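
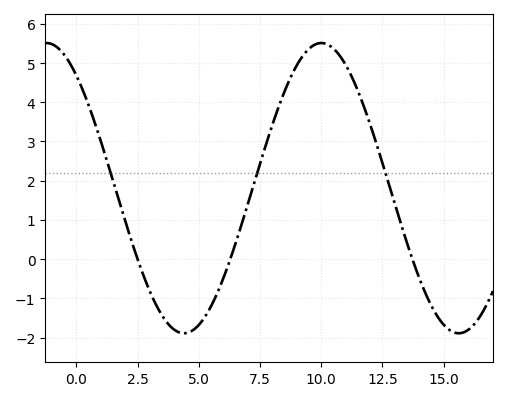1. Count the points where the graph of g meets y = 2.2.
3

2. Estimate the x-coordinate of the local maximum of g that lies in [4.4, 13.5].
10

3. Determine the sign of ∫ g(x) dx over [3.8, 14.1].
positive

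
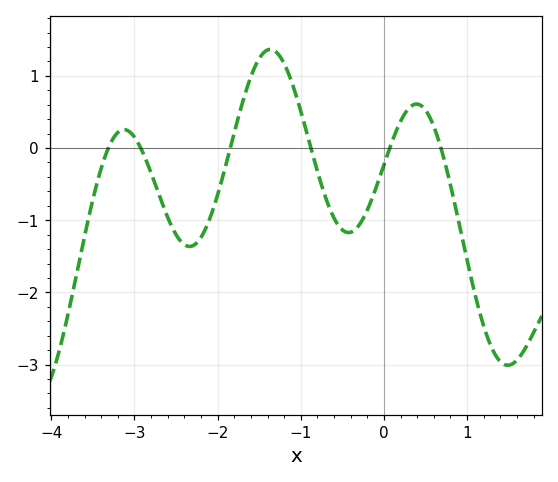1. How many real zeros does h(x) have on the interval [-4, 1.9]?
6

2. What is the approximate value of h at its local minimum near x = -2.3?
-1.36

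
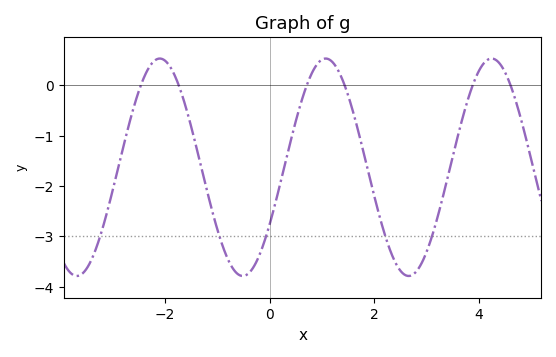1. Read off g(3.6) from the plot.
-1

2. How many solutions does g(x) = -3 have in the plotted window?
5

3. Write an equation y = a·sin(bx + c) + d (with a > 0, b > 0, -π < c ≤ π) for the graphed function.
y = 2.16sin(2x - 0.55) - 1.63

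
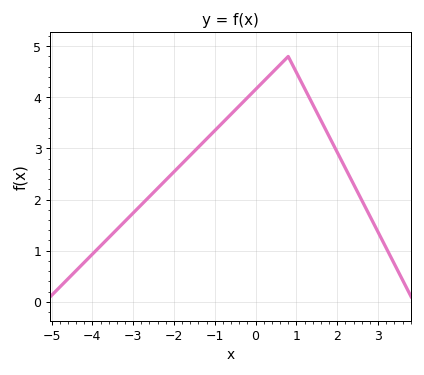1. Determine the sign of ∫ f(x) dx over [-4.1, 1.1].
positive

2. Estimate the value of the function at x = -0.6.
3.67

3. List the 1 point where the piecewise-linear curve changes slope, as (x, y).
(0.8, 4.8)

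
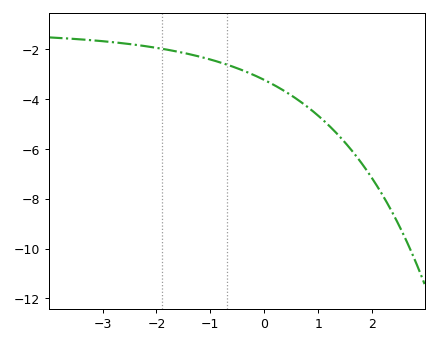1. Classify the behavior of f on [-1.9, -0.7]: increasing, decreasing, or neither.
decreasing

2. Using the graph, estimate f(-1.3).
-2.2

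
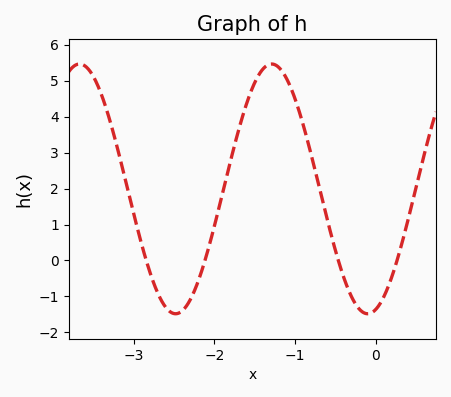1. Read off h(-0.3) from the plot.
-1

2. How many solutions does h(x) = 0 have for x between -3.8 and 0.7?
4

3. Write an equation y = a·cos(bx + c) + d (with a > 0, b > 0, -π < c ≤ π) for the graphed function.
y = 3.47cos(2.64x - 2.88) + 1.99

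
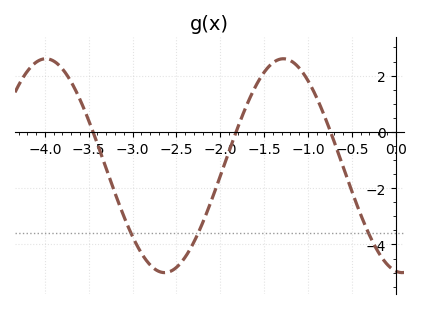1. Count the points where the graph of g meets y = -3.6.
3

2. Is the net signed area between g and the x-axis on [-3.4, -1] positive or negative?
negative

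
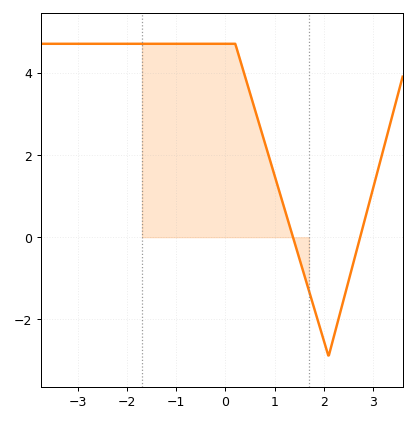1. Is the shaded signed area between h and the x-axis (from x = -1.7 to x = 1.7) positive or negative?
positive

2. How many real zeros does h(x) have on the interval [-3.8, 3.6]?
2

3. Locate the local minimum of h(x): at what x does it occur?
2.1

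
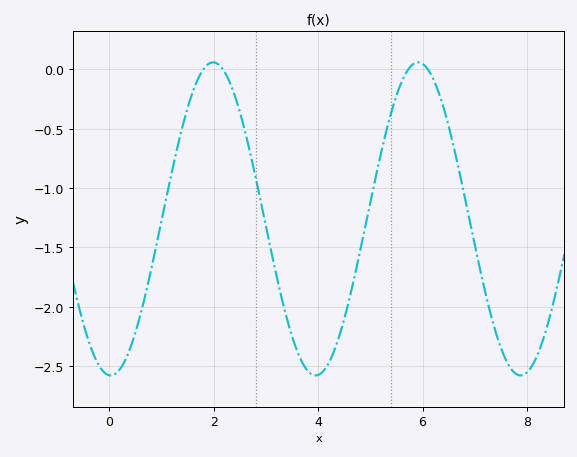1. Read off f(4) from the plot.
-2.6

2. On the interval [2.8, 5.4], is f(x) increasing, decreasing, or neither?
neither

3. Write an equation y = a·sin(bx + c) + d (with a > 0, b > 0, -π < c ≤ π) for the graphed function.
y = 1.32sin(1.6x - 1.6) - 1.26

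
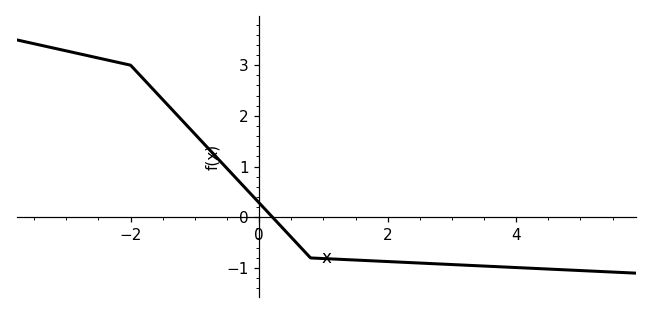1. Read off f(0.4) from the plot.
-0.3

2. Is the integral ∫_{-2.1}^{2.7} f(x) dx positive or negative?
positive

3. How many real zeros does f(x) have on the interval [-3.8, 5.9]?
1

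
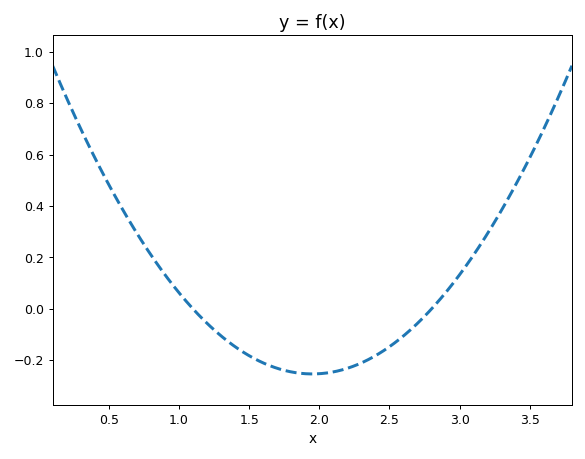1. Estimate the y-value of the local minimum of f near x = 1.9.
-0.253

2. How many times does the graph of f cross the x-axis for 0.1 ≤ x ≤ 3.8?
2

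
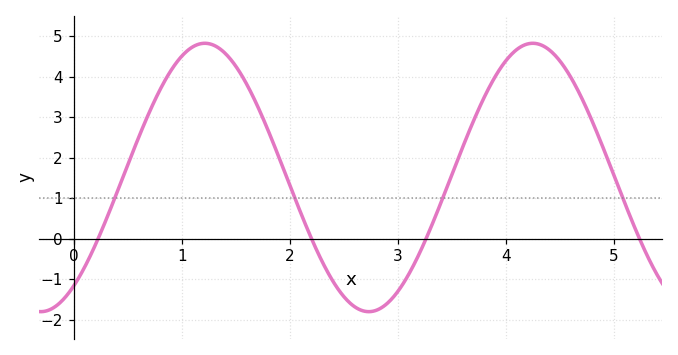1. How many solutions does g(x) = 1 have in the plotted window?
4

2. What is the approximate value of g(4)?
4.4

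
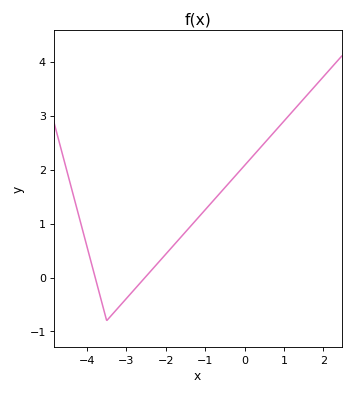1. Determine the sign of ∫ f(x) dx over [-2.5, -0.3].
positive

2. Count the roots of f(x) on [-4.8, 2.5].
2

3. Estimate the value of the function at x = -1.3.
1.01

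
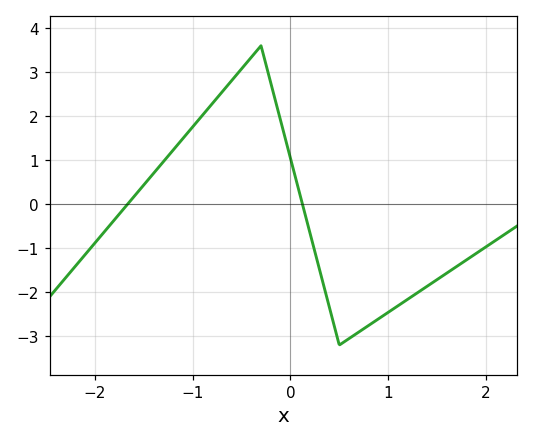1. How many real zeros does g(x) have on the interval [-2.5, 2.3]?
2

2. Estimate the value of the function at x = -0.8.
2.28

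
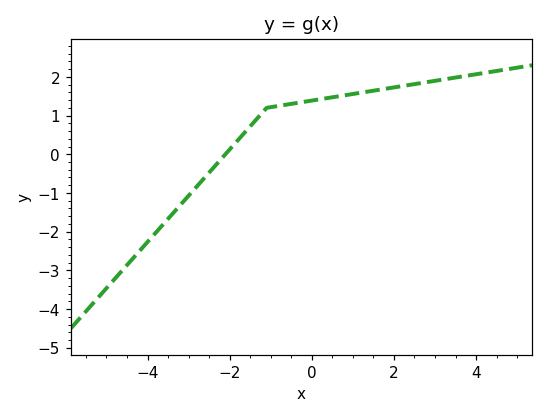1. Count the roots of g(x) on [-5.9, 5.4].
1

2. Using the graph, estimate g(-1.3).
1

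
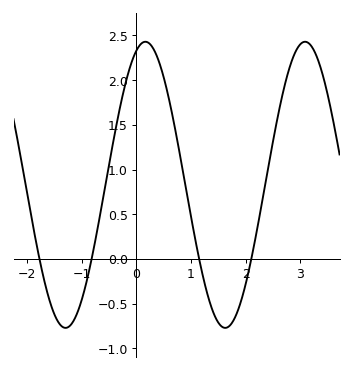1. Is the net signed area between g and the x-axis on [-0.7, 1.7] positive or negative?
positive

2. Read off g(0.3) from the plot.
2.35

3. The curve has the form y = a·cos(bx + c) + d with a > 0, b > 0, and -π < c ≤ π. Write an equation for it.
y = 1.6cos(2.1x - 0.35) + 0.83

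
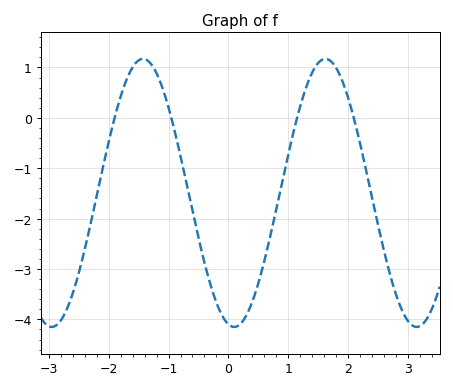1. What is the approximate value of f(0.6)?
-2.8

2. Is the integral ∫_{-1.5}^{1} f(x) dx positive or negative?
negative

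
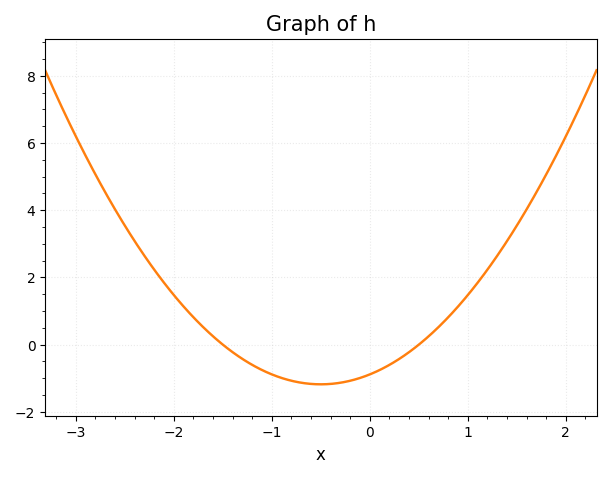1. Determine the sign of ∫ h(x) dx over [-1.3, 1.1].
negative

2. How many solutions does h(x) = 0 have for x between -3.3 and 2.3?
2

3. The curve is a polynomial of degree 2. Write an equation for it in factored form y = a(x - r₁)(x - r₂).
y = 1.18(x + 1.5)(x - 0.5)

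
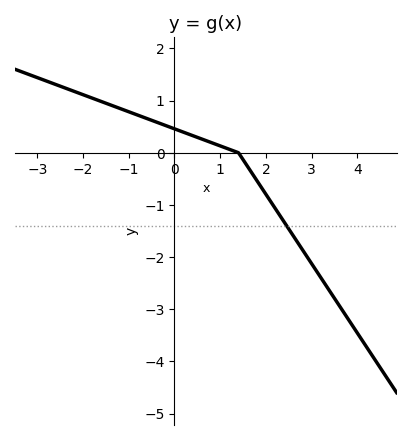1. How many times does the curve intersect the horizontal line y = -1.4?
1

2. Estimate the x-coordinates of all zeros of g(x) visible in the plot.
1.4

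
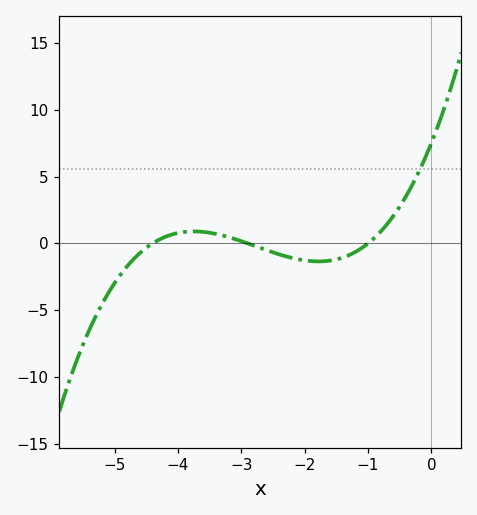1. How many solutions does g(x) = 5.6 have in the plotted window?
1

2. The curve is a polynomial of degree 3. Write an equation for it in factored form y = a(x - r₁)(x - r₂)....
y = 0.59(x + 4.4)(x + 2.9)(x + 1)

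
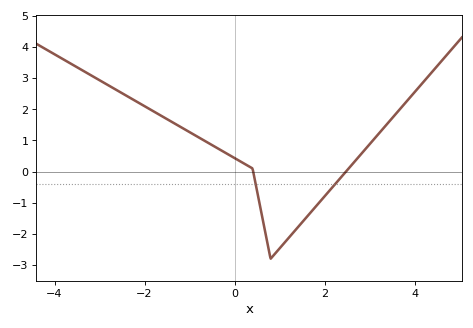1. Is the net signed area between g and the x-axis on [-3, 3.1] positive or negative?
positive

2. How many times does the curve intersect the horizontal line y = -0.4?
2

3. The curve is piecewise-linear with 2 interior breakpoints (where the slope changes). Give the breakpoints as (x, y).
(0.4, 0.1); (0.8, -2.8)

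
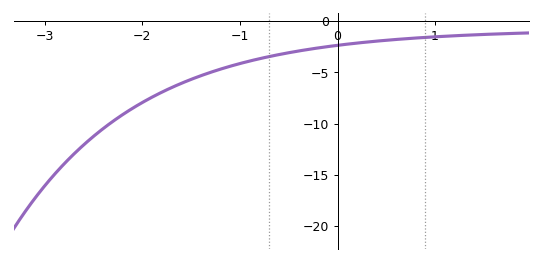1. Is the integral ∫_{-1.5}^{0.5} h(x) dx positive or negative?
negative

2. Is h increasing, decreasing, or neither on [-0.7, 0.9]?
increasing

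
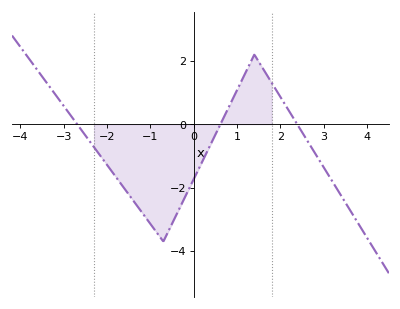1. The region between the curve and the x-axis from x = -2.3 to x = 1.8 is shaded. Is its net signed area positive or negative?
negative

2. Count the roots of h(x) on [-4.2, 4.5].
3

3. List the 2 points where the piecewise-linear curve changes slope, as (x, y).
(-0.7, -3.7); (1.4, 2.2)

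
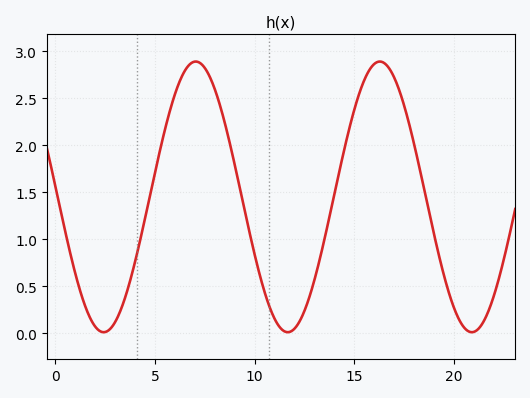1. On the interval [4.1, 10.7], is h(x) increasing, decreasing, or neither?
neither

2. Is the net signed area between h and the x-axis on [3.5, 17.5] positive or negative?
positive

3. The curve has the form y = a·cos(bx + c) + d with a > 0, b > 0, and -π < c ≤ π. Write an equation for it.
y = 1.44cos(0.68x + 1.5) + 1.45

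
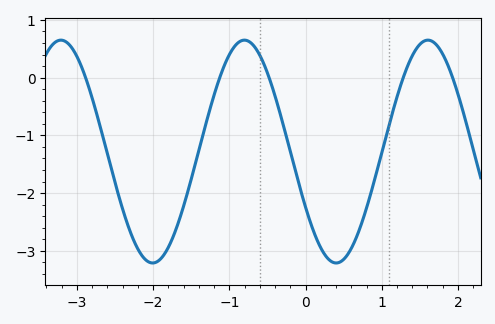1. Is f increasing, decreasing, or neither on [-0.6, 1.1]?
neither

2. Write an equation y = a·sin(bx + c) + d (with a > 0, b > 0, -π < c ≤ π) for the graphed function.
y = 1.93sin(2.6x - 2.6) - 1.28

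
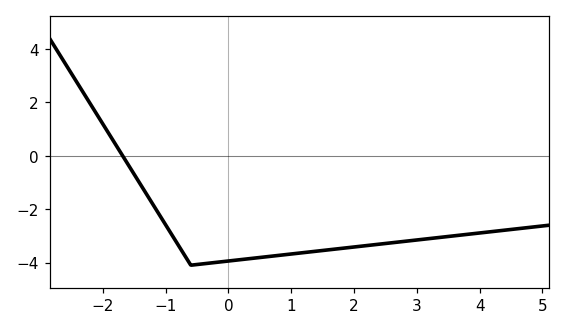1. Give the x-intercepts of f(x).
-1.69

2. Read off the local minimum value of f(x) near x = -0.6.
-4.1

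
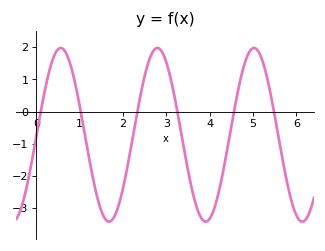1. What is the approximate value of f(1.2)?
-1.31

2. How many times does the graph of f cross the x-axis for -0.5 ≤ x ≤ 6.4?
6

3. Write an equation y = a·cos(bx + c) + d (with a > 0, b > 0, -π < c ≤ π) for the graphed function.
y = 2.7cos(2.82x - 1.59) - 0.72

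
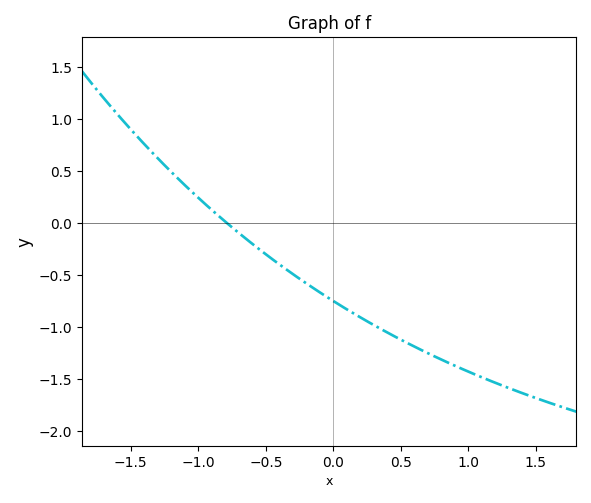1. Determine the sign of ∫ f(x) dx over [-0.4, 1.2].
negative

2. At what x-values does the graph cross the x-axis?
-0.787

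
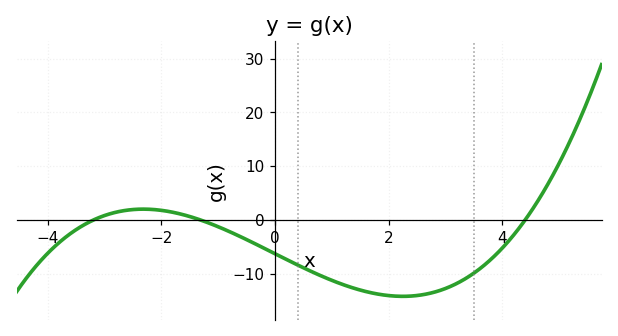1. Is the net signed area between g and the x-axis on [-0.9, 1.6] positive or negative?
negative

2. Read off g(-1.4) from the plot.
0.355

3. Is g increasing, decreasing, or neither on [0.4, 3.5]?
neither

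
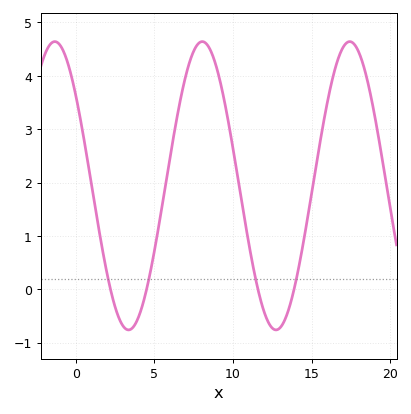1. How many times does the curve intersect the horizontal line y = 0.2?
4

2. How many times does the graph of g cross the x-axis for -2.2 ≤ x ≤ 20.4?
4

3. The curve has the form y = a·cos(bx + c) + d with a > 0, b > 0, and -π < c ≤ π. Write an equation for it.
y = 2.7cos(0.67x + 0.89) + 1.94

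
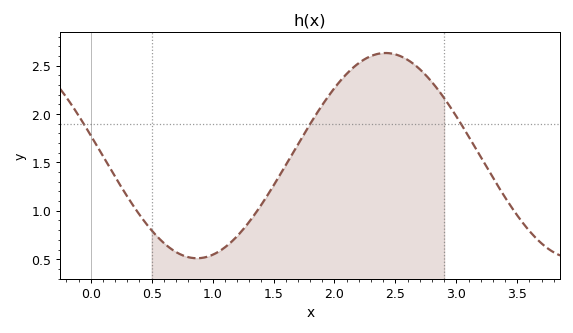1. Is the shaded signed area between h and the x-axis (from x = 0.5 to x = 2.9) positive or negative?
positive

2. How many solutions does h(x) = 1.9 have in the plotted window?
3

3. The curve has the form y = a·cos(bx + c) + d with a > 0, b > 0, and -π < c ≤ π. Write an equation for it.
y = 1.06cos(2x + 1.4) + 1.57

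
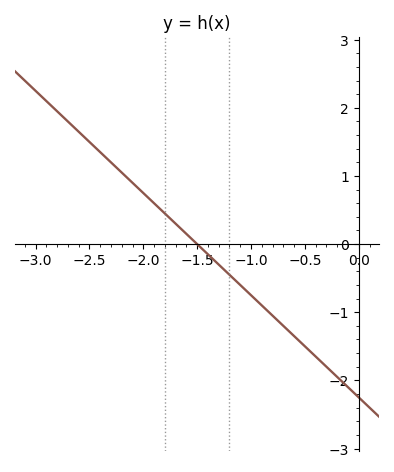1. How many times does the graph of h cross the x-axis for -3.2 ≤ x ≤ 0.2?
1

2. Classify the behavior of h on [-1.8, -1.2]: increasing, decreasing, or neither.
decreasing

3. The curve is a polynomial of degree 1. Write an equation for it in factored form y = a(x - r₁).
y = -1.5(x + 1.5)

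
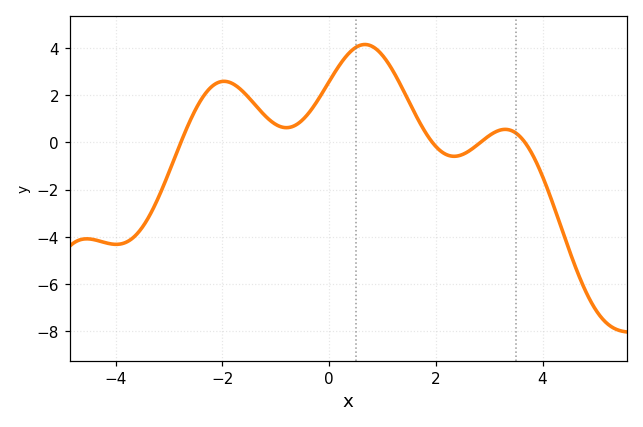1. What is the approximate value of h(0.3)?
3.58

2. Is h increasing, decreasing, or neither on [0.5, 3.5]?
neither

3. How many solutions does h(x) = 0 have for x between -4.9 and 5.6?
4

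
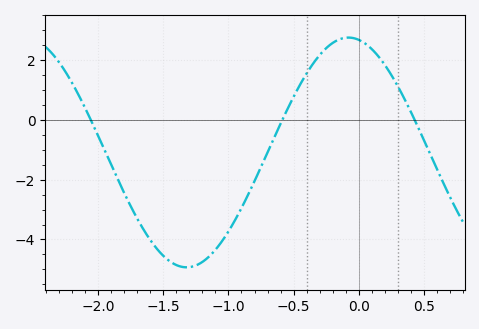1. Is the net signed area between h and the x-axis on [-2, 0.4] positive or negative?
negative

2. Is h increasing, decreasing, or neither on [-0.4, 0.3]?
neither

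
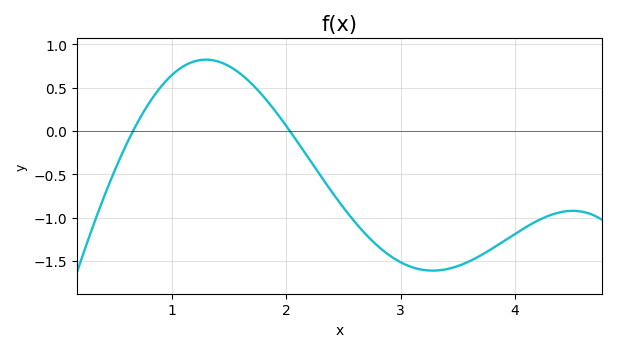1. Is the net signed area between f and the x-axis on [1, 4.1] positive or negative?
negative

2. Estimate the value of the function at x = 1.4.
0.802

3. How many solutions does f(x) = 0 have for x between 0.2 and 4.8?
2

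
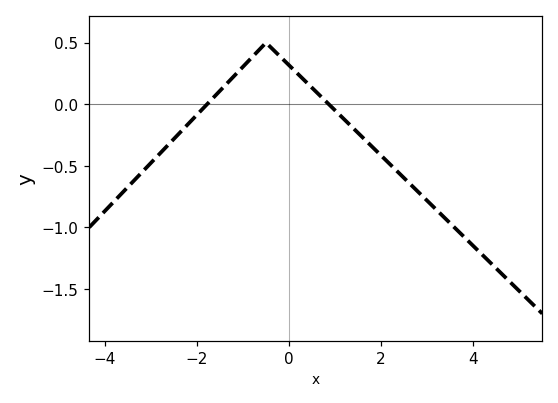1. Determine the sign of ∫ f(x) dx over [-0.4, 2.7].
negative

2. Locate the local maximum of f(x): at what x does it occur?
-0.498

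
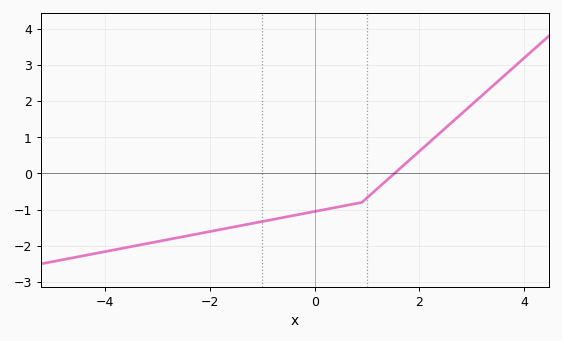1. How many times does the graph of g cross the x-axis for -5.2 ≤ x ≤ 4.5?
1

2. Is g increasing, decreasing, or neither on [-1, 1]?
increasing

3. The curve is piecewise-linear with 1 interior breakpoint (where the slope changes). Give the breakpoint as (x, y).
(0.9, -0.8)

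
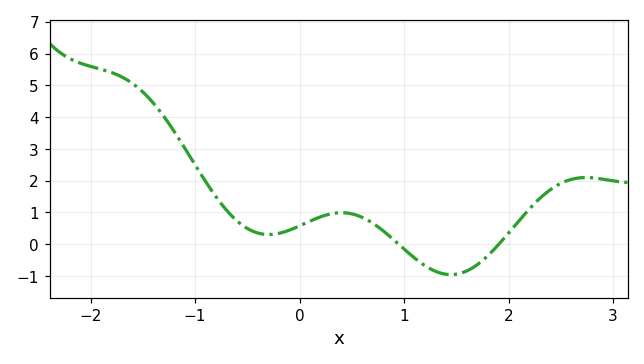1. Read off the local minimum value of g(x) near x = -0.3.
0.3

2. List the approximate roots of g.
0.9, 1.9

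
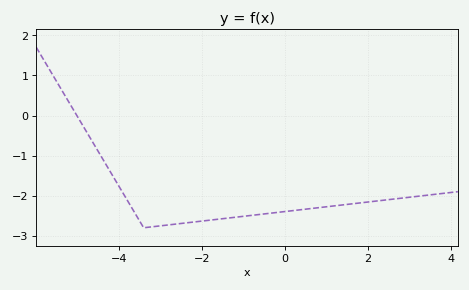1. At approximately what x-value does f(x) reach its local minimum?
-3.4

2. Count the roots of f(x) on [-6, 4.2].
1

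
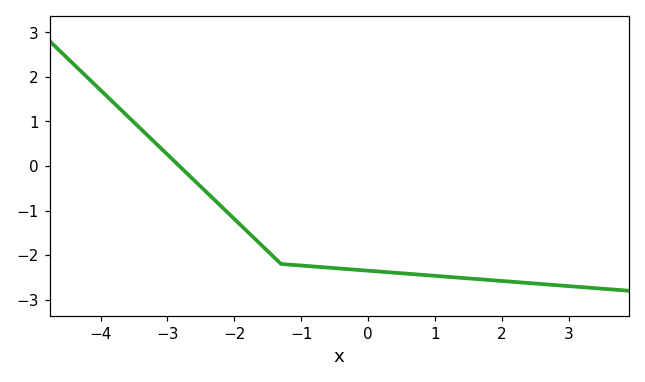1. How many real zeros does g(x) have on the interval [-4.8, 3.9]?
1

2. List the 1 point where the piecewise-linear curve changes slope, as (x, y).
(-1.3, -2.2)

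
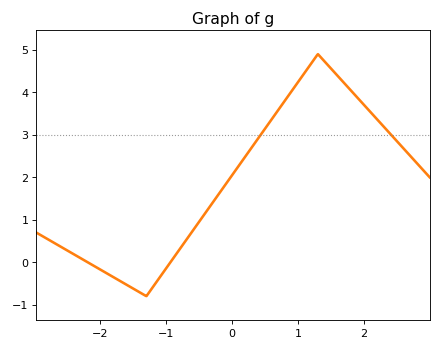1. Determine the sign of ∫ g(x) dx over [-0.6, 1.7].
positive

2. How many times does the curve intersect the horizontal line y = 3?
2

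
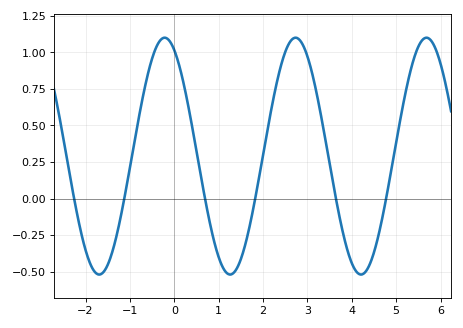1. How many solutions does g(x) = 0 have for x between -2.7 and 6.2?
6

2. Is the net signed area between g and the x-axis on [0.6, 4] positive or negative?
positive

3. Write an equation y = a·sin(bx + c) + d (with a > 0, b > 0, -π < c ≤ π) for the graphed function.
y = 0.81sin(2.1x + 2) + 0.29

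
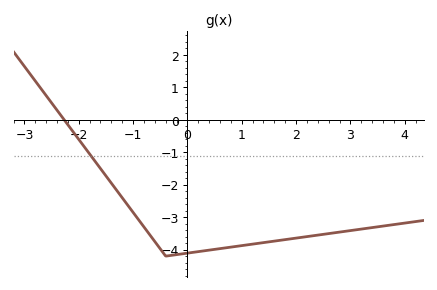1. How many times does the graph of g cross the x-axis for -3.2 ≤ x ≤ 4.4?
1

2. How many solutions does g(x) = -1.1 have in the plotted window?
1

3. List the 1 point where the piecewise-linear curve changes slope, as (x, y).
(-0.4, -4.2)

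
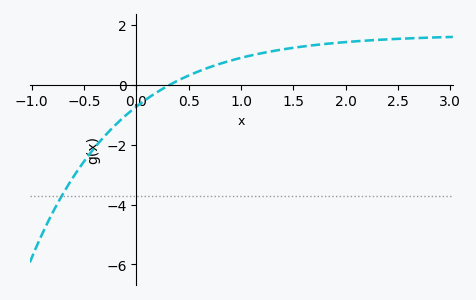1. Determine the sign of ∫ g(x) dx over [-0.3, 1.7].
positive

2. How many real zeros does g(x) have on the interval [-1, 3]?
1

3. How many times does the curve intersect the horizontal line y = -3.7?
1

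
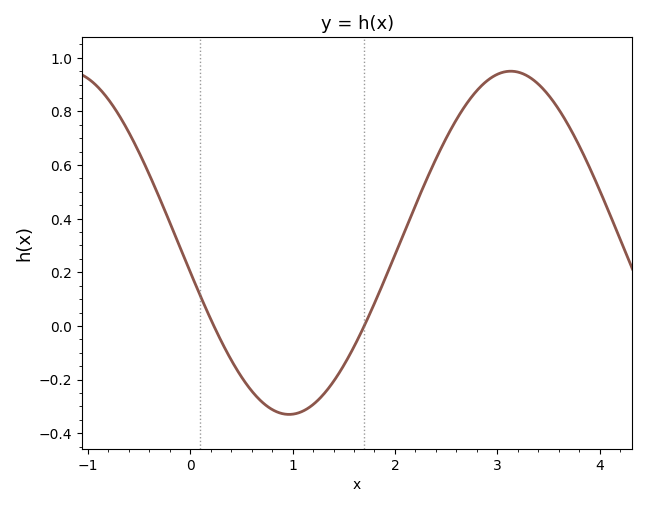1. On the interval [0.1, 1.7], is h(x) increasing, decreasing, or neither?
neither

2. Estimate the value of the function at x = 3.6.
0.8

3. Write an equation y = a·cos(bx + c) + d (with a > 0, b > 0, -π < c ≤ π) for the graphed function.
y = 0.64cos(1.4x + 1.7) + 0.31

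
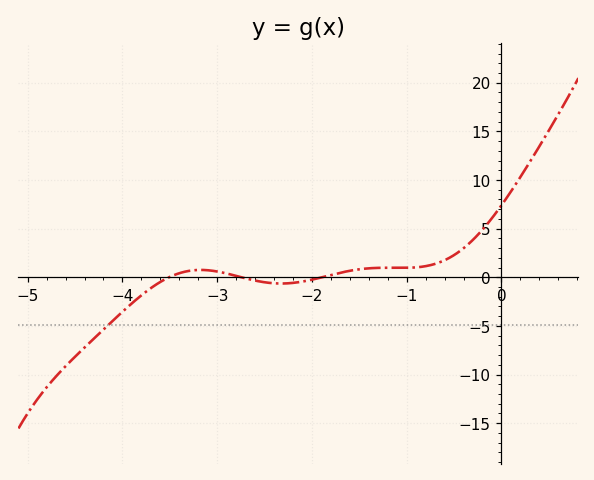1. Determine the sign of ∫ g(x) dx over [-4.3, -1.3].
negative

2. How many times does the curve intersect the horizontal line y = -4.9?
1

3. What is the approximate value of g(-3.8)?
-1.86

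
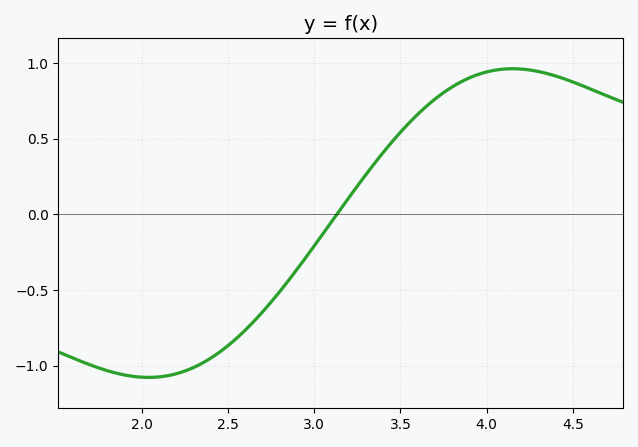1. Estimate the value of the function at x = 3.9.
0.9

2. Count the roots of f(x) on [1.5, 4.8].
1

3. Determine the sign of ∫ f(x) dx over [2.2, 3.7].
negative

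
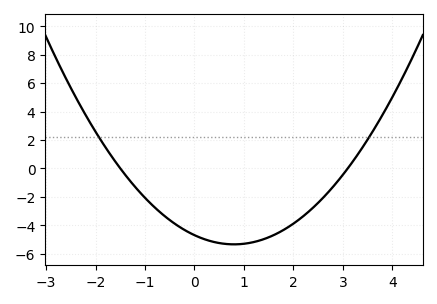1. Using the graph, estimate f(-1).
-2.07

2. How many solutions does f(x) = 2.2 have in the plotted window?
2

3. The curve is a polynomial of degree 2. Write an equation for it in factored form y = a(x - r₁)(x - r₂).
y = 1.01(x + 1.5)(x - 3.1)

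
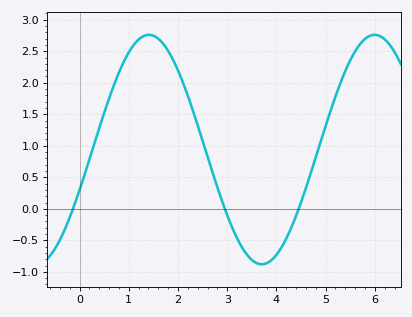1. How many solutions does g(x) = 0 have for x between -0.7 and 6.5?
3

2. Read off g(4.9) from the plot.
1.07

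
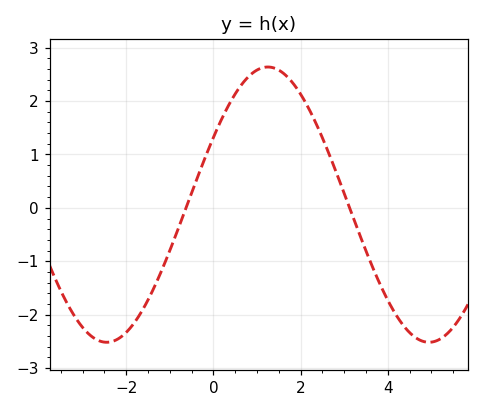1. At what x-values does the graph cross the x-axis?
-0.6, 3.2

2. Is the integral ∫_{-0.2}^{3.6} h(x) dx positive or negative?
positive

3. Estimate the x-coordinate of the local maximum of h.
1.2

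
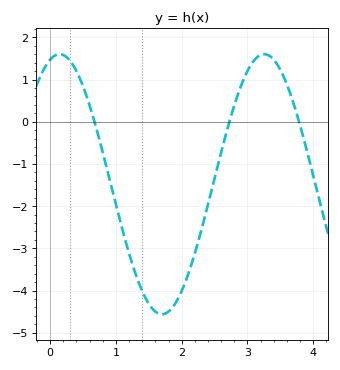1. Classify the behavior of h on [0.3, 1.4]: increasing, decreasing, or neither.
decreasing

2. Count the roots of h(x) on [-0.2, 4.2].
3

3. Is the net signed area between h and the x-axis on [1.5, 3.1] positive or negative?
negative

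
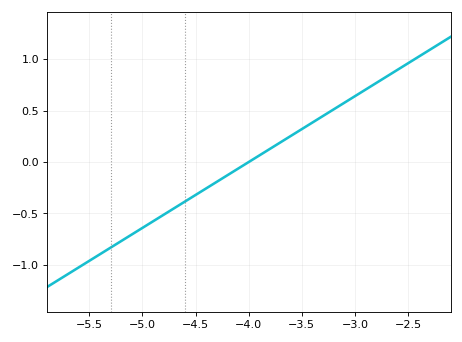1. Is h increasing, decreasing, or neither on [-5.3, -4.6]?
increasing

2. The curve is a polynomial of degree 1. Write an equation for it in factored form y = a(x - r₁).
y = 0.64(x + 4)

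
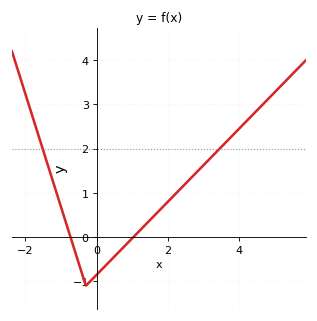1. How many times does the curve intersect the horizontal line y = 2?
2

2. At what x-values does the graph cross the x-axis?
-0.731, 1.04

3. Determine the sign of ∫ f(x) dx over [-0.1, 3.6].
positive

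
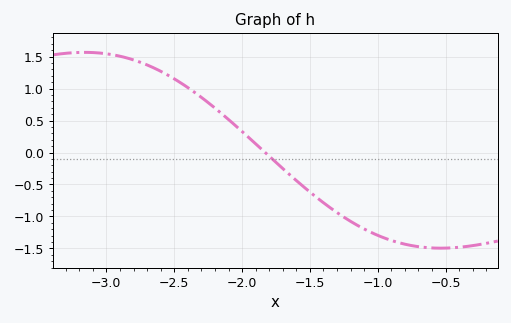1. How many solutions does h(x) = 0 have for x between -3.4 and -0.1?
1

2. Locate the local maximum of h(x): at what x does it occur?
-3.16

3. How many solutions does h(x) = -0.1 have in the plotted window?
1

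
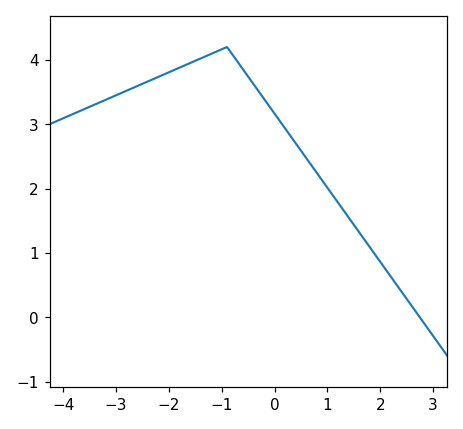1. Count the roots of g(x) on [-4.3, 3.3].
1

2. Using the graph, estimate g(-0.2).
3.39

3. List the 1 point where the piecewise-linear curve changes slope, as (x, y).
(-0.9, 4.2)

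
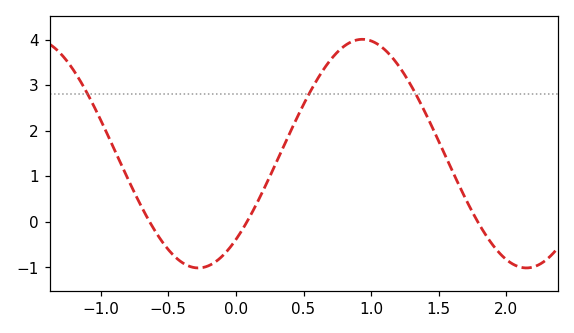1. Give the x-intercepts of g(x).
-0.637, 0.081, 1.79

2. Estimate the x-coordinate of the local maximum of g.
0.935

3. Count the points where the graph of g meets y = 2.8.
3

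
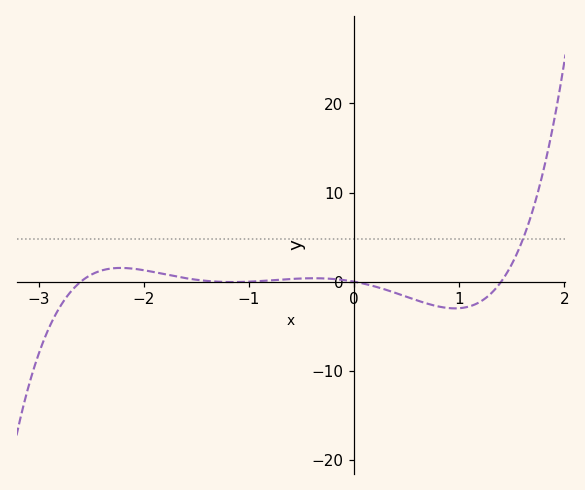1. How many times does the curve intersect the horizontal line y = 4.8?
1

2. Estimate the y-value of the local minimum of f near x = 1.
-3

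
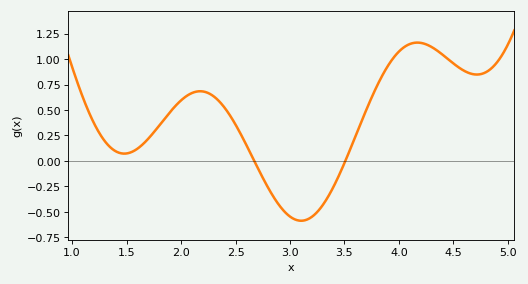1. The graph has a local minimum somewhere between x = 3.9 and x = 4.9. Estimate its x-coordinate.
4.72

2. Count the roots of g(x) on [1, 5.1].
2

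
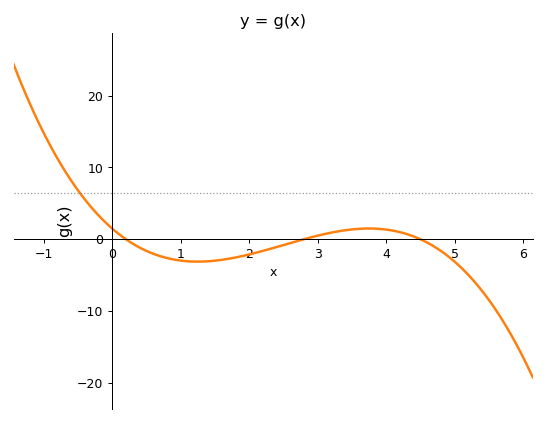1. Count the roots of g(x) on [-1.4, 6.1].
3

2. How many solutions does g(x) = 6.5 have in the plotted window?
1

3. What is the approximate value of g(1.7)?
-2.73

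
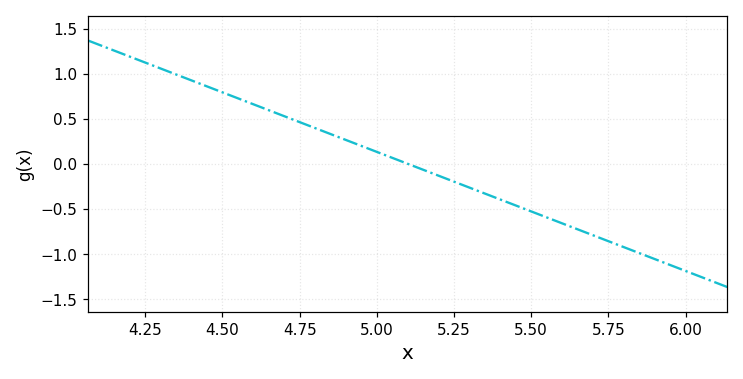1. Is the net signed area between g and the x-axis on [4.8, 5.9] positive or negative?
negative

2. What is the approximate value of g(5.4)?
-0.396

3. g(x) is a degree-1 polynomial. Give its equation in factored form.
y = -1.32(x - 5.1)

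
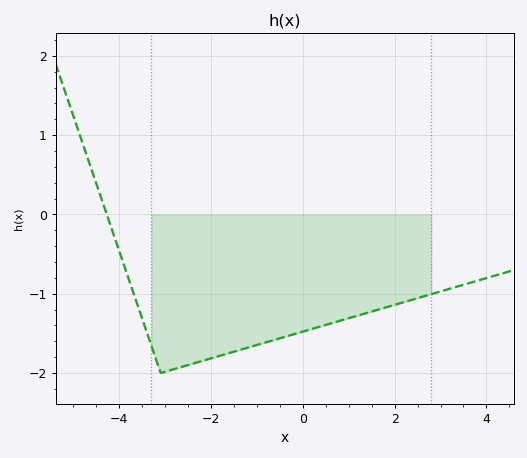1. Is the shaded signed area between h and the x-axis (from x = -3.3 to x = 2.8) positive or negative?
negative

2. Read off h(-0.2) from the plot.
-1.51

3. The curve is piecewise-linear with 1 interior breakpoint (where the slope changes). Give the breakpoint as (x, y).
(-3.1, -2)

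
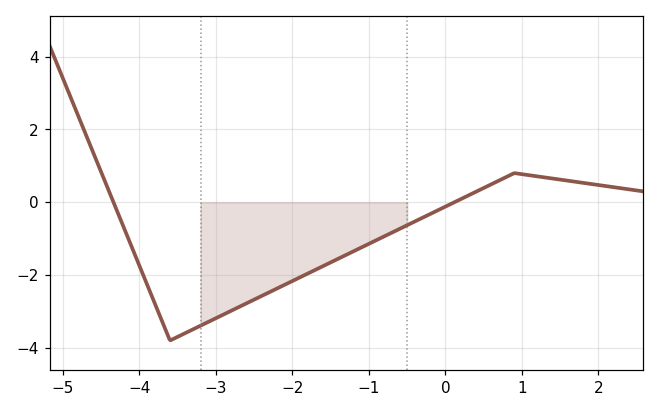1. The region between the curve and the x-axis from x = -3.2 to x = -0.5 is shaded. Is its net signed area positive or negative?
negative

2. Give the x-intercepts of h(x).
-4.34, 0.117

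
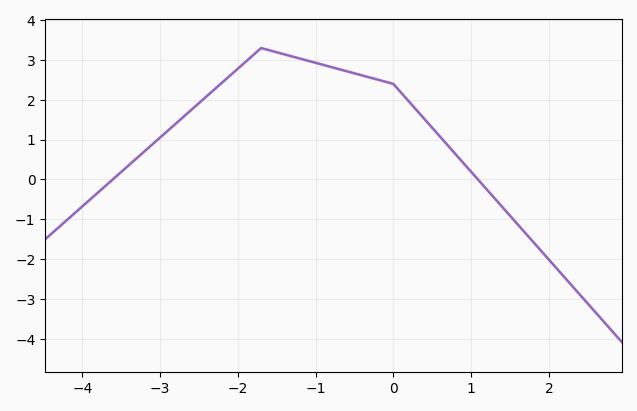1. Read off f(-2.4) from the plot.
2.1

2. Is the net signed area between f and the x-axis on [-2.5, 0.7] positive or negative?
positive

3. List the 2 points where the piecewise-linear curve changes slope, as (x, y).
(-1.7, 3.3); (0, 2.4)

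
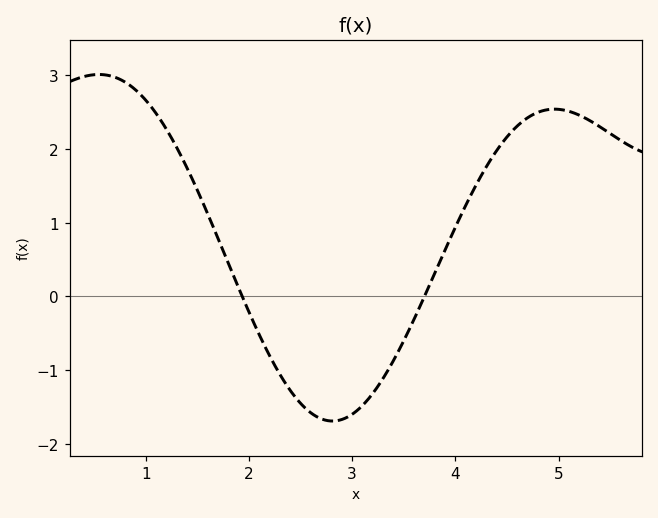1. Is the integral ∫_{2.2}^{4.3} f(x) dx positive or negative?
negative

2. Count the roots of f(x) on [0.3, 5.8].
2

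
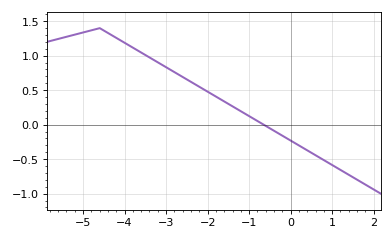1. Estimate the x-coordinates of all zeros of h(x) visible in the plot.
-0.6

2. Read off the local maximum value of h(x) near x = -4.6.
1.4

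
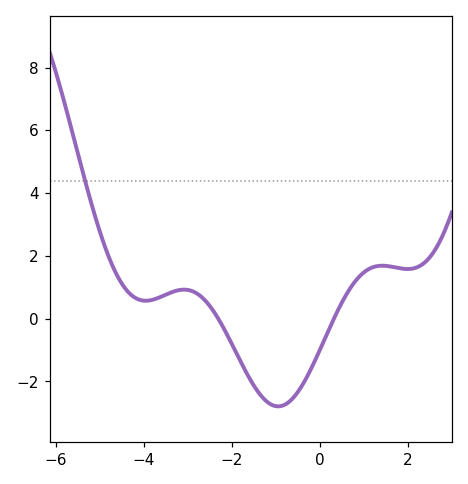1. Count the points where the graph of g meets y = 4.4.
1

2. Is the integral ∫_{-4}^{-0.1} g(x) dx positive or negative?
negative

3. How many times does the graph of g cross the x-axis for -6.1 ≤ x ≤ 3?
2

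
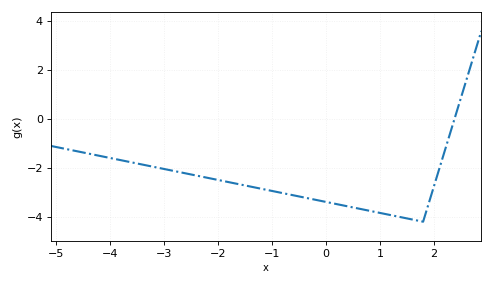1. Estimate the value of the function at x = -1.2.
-2.85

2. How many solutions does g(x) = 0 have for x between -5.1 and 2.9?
1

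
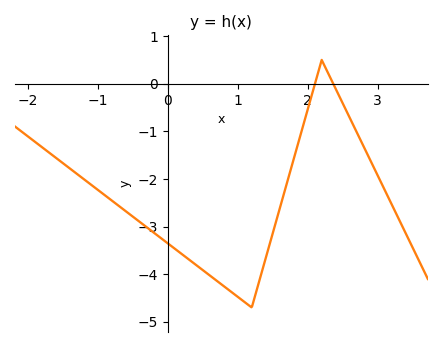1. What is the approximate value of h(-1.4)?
-1.78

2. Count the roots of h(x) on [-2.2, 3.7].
2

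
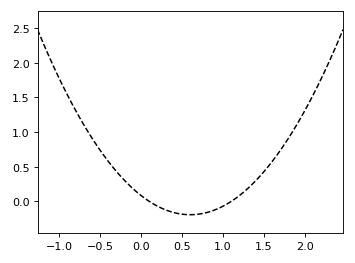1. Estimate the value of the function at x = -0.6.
0.916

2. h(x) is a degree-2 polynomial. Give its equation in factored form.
y = 0.77(x - 0.1)(x - 1.1)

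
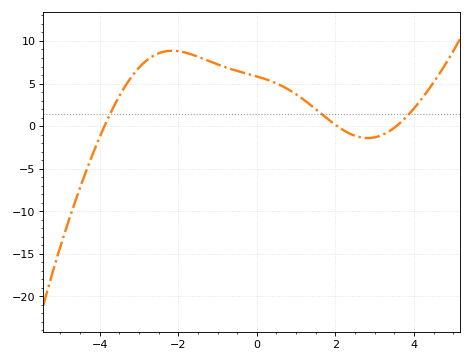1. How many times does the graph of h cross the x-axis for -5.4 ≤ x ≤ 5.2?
3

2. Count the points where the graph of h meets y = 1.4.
3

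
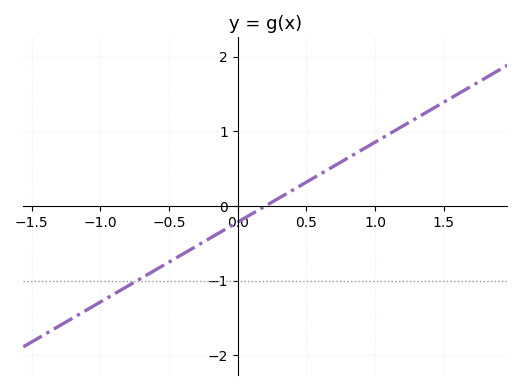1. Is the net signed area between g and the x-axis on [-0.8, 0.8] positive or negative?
negative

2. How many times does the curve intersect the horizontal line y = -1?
1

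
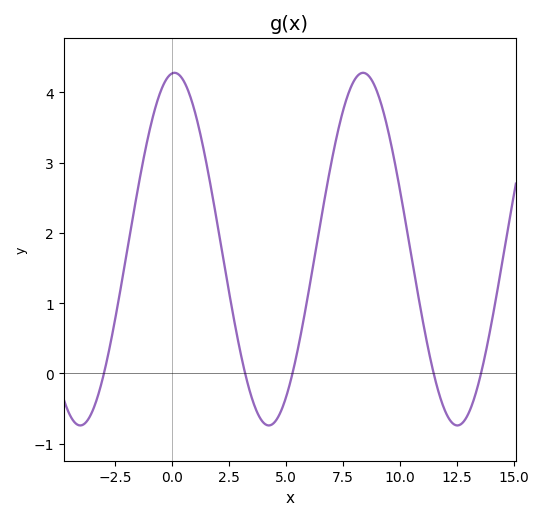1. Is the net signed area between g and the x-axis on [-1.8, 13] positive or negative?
positive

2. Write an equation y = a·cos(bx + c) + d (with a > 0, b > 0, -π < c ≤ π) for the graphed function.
y = 2.51cos(0.76x - 0.08) + 1.77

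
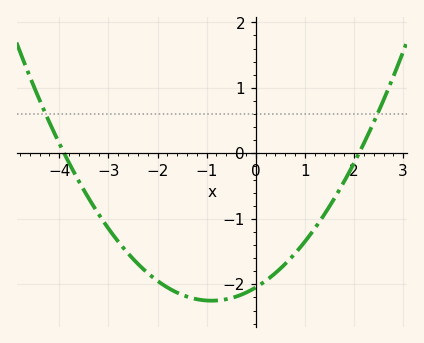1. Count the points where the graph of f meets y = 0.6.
2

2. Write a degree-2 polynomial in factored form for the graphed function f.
y = 0.25(x + 3.9)(x - 2.1)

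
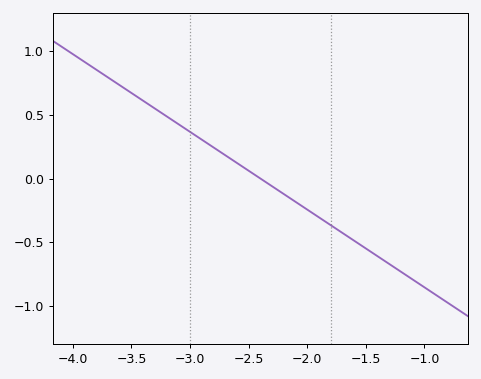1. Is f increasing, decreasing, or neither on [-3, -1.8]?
decreasing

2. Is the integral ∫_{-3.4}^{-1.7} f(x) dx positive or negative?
positive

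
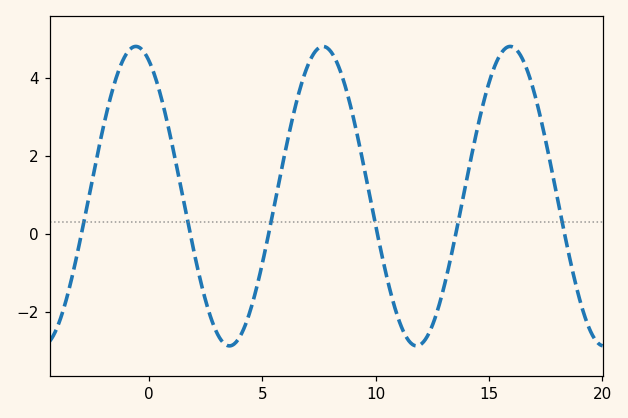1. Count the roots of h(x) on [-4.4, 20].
6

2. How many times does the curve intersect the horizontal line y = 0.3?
6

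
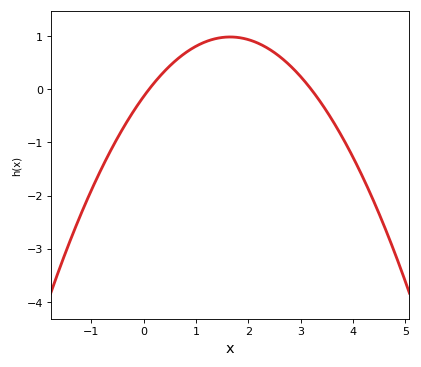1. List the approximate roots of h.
0.1, 3.2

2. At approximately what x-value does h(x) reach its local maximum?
1.65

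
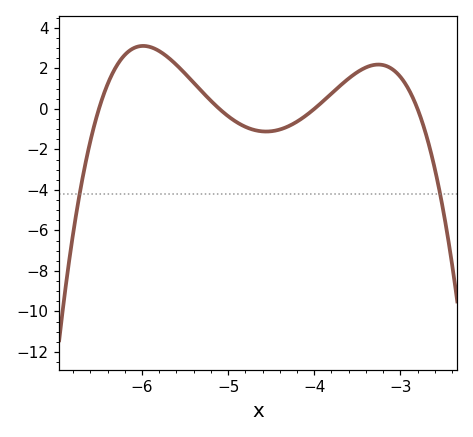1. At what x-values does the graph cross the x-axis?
-6.5, -5.1, -4, -2.8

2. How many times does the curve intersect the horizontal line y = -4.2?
2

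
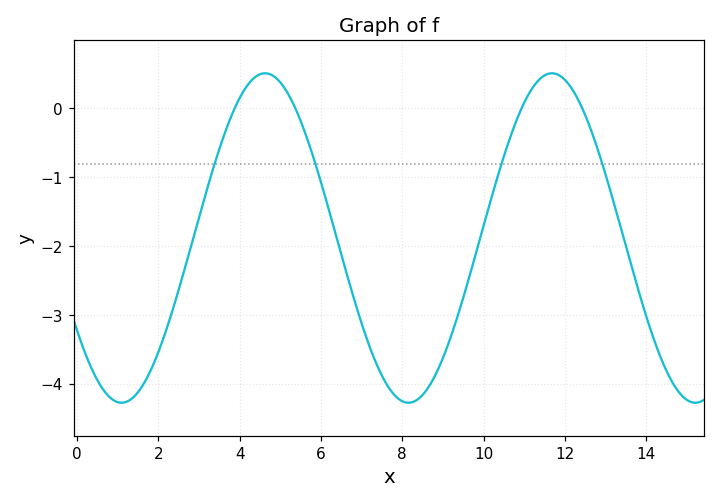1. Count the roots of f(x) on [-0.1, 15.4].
4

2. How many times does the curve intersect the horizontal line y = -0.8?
4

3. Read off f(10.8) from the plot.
-0.188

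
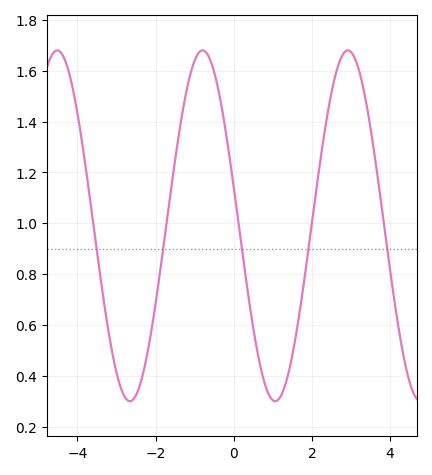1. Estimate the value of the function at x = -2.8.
0.32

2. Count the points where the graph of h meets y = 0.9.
5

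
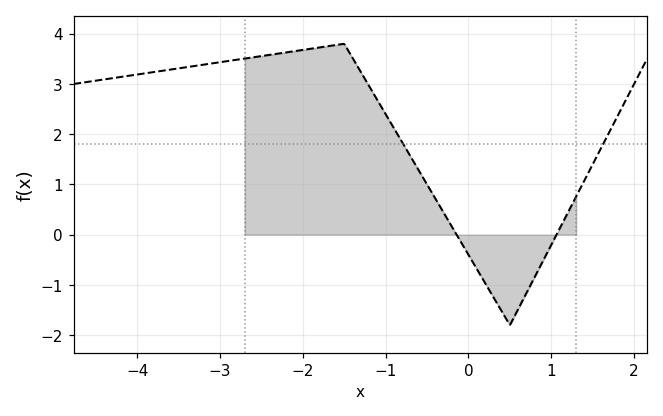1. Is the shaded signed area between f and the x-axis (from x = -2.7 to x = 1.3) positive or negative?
positive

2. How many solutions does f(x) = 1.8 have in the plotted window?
2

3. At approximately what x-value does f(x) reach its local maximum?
-1.5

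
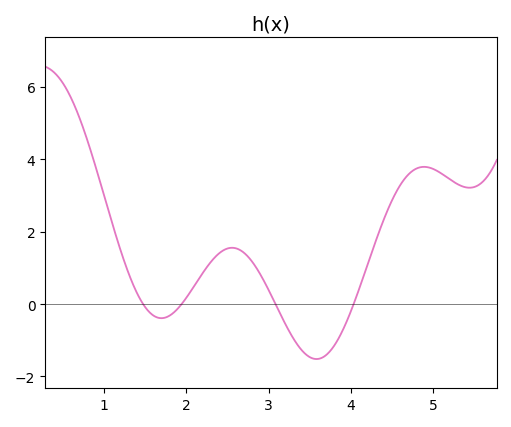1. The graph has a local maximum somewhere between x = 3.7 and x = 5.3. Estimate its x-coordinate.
4.9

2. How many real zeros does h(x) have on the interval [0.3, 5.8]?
4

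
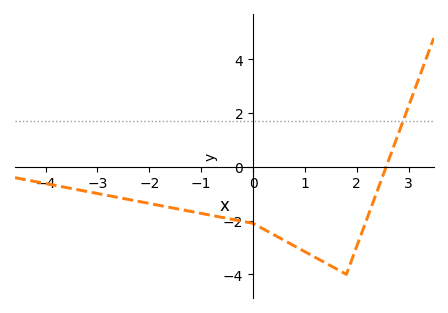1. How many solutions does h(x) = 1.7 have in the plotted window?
1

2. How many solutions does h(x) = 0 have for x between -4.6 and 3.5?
1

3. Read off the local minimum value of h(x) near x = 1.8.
-4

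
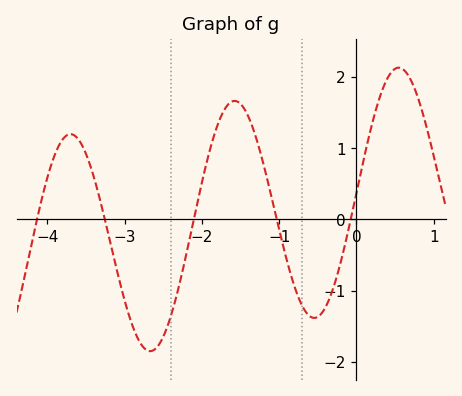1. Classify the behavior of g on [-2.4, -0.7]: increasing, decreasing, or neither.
neither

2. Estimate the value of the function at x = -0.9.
-0.6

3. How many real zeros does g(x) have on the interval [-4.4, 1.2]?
5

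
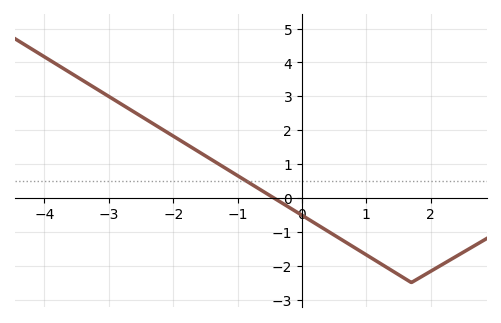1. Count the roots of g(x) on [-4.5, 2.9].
1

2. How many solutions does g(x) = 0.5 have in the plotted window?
1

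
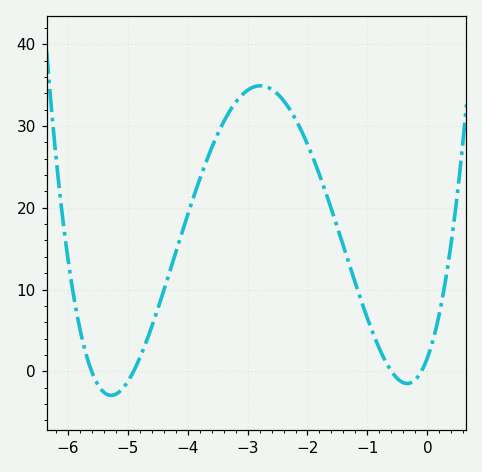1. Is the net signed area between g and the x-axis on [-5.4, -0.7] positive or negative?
positive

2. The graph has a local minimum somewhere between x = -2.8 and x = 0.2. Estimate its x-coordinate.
-0.336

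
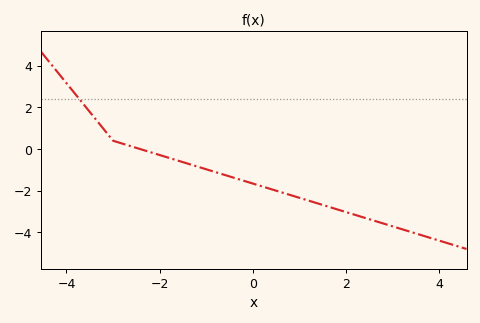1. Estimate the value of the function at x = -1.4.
-0.697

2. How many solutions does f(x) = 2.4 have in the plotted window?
1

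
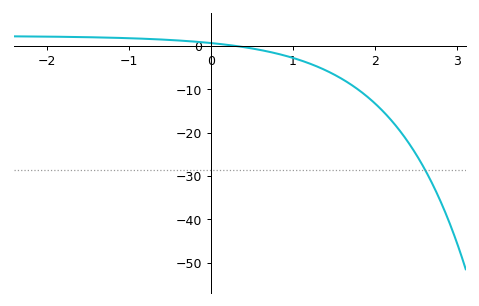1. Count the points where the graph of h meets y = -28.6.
1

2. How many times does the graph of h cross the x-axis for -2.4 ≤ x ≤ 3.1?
1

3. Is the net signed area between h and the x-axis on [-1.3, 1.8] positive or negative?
negative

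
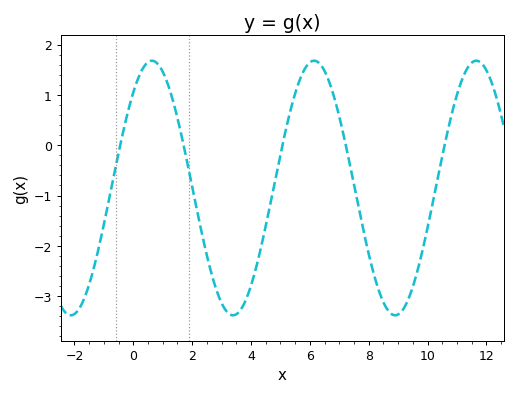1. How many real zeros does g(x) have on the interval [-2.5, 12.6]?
5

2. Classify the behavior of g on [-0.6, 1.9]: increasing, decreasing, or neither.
neither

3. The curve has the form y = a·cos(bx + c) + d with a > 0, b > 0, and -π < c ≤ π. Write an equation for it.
y = 2.53cos(1.14x - 0.722) - 0.85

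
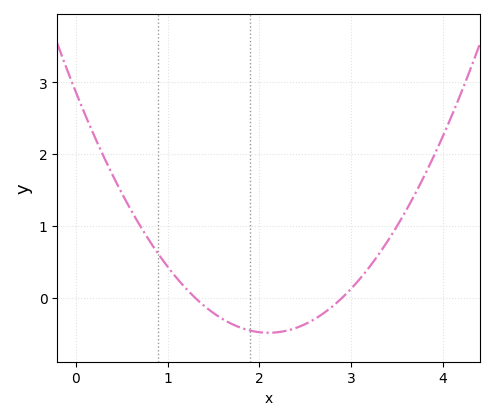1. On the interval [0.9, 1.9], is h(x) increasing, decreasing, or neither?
decreasing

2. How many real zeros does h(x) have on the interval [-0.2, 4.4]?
2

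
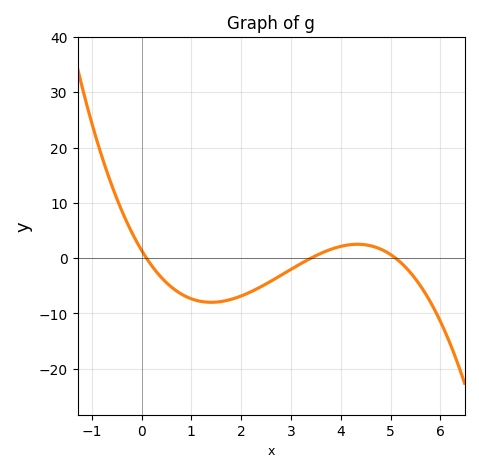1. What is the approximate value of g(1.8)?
-7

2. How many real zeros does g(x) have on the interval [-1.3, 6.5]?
3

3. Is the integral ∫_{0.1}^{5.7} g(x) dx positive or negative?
negative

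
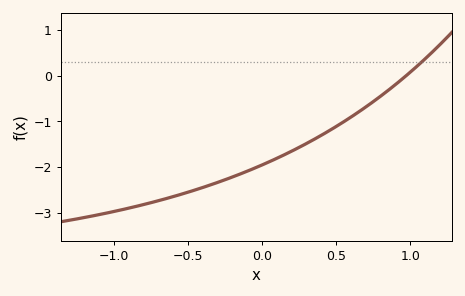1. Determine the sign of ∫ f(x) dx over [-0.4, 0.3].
negative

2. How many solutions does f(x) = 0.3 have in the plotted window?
1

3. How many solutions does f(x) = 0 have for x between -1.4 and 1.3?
1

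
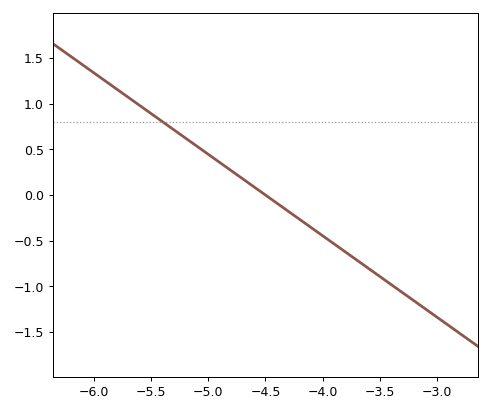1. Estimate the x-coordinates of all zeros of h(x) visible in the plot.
-4.5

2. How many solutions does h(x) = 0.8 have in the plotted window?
1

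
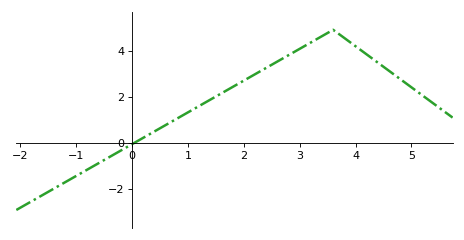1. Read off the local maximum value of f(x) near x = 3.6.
4.9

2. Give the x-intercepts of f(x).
0.038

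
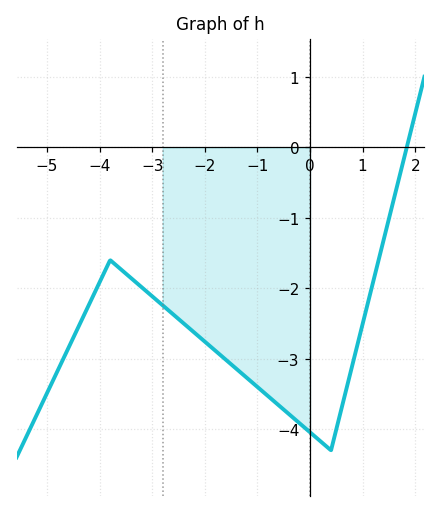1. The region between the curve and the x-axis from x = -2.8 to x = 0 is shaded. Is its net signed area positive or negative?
negative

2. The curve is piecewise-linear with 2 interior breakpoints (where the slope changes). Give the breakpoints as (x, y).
(-3.8, -1.6); (0.4, -4.3)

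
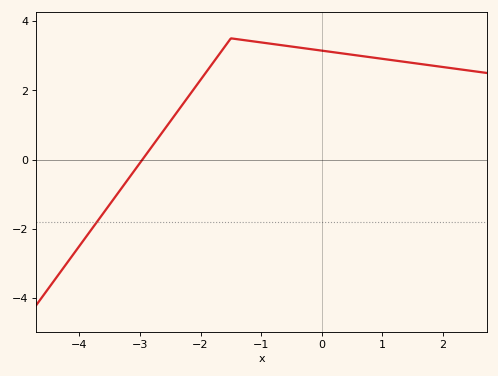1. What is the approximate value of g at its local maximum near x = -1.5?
3.4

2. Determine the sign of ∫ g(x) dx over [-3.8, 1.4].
positive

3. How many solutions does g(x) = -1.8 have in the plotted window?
1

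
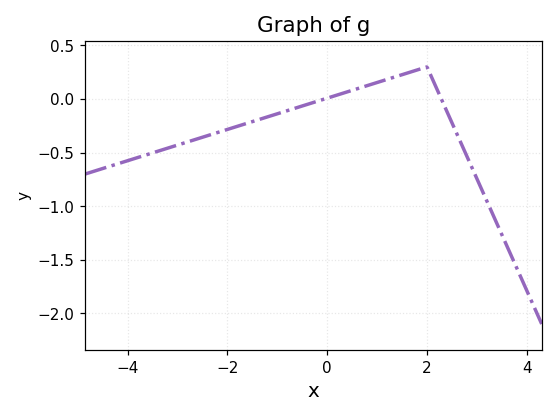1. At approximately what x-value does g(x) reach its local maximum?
2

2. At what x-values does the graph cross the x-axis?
0, 2.2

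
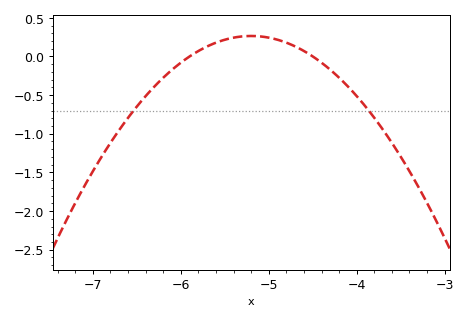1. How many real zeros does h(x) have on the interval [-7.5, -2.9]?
2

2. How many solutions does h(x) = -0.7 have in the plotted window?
2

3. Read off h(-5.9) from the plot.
0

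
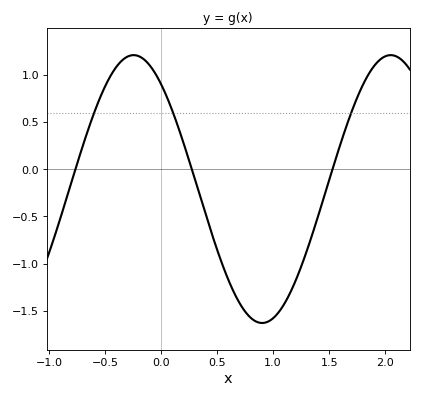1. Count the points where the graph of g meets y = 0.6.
3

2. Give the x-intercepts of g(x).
-0.75, 0.25, 1.55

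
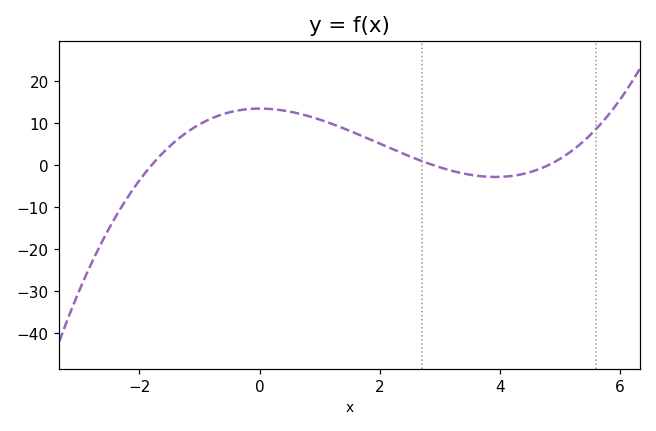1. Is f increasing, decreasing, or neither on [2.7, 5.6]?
neither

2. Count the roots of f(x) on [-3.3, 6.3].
3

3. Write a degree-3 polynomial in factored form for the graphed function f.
y = 0.54(x + 1.8)(x - 2.9)(x - 4.8)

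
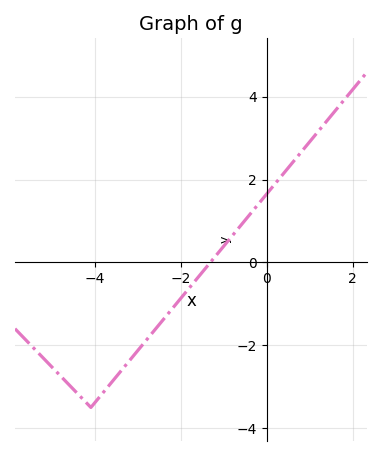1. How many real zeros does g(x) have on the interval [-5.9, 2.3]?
1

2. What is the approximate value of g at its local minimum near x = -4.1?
-3.4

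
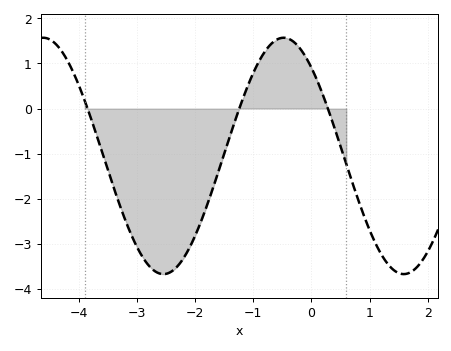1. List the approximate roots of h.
-3.85, -1.24, 0.282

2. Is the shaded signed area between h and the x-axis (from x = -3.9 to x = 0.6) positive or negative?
negative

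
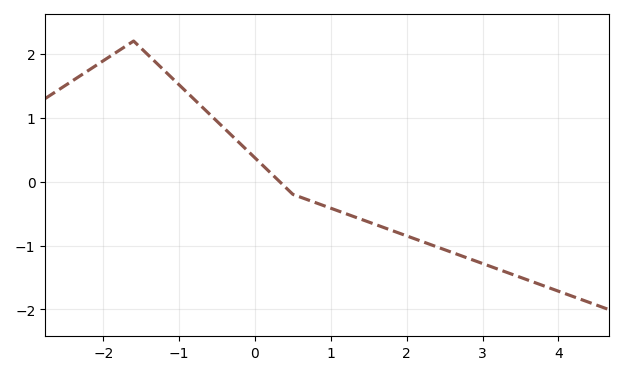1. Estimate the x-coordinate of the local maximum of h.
-1.6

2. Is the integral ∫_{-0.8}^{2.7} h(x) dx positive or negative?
negative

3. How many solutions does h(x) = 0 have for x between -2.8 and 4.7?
1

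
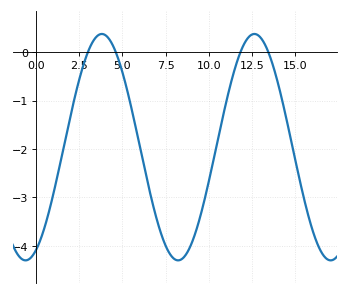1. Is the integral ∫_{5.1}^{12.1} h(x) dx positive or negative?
negative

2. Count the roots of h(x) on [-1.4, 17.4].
4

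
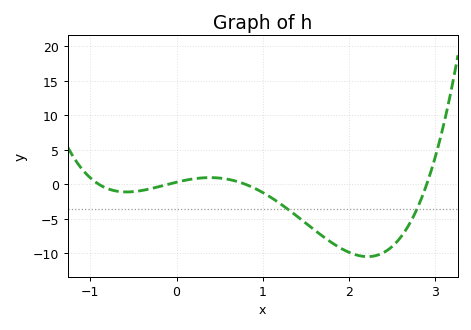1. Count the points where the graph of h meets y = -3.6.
2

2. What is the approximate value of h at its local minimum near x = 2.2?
-10.5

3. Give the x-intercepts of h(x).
-0.9, -0.1, 0.8, 2.9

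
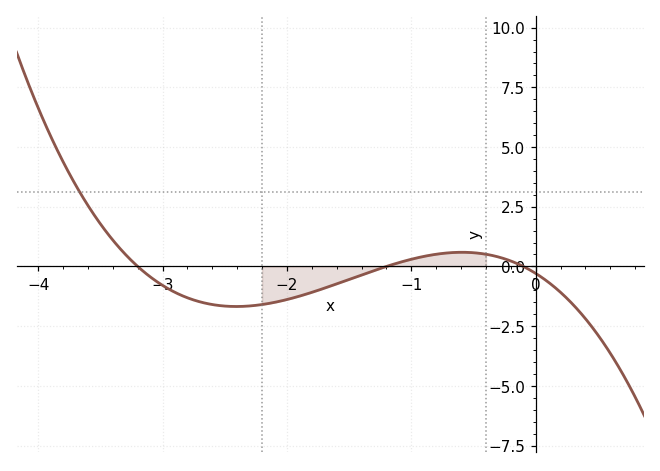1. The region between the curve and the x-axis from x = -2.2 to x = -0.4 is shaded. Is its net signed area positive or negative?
negative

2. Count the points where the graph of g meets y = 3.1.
1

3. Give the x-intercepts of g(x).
-3.2, -1.2, -0.1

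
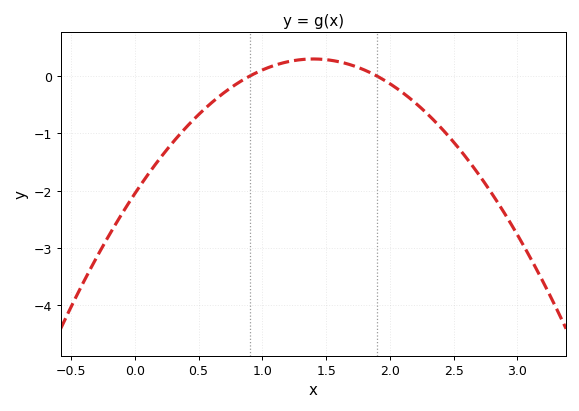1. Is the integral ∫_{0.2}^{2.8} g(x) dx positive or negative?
negative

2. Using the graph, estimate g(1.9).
0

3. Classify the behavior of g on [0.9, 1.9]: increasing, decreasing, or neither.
neither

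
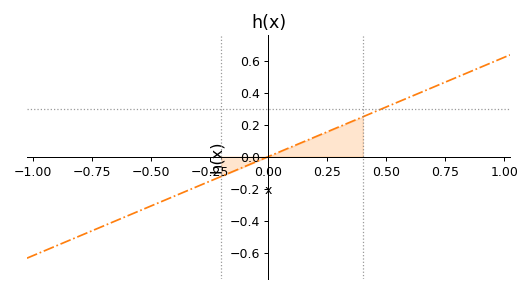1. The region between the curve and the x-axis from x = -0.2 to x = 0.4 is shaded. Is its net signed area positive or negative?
positive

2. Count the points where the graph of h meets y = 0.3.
1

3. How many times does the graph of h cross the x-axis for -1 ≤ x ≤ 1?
1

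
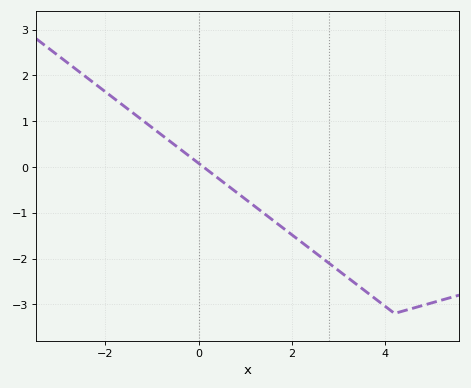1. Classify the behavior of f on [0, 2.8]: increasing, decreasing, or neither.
decreasing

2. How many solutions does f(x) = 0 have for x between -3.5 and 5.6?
1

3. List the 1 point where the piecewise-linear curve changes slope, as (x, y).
(4.2, -3.2)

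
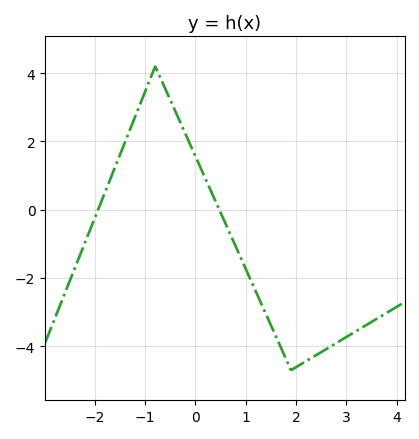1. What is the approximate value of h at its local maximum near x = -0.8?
4.2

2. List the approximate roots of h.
-1.94, 0.474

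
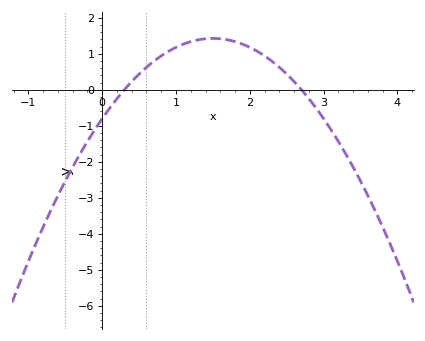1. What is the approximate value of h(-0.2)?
-1.4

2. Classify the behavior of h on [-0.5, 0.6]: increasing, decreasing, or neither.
increasing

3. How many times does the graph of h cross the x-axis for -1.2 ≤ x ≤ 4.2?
2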